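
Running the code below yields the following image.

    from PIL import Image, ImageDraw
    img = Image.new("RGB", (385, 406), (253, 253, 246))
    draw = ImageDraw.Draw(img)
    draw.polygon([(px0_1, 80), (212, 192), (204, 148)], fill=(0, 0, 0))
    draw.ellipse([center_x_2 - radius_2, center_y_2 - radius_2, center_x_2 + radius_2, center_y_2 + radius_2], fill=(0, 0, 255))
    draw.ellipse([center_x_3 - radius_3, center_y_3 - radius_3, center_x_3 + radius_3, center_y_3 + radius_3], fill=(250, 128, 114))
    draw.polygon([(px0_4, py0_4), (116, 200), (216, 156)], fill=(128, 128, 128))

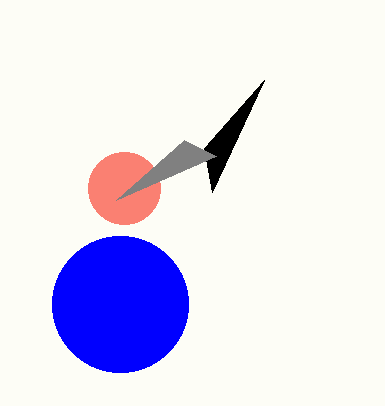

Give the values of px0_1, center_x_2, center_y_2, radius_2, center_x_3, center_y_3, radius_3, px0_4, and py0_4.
px0_1 = 264; center_x_2 = 120; center_y_2 = 304; radius_2 = 68; center_x_3 = 124; center_y_3 = 188; radius_3 = 36; px0_4 = 184; py0_4 = 140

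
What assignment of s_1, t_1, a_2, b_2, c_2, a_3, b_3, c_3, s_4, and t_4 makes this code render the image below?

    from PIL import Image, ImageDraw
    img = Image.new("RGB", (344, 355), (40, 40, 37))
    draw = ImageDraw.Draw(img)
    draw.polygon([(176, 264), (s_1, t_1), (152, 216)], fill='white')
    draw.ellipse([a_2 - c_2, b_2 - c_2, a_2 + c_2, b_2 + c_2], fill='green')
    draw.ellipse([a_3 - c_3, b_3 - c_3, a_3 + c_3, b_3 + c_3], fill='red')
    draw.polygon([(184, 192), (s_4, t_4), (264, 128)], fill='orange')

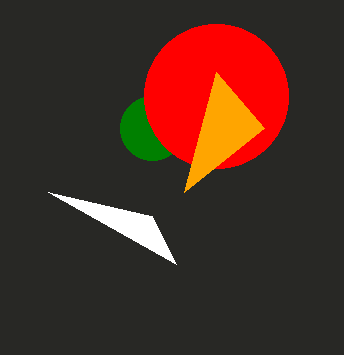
s_1 = 48, t_1 = 192, a_2 = 152, b_2 = 128, c_2 = 32, a_3 = 216, b_3 = 96, c_3 = 72, s_4 = 216, t_4 = 72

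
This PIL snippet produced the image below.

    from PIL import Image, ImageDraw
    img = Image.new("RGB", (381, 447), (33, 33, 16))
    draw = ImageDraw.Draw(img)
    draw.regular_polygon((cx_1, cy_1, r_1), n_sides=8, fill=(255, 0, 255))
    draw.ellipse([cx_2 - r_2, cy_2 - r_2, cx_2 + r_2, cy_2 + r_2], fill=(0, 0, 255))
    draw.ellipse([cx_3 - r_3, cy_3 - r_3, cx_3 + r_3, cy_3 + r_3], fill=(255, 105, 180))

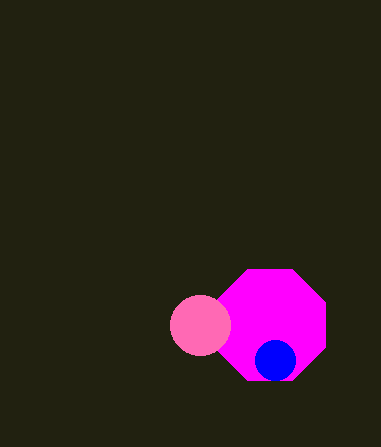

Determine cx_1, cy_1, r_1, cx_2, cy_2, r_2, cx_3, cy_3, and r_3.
cx_1 = 270
cy_1 = 325
r_1 = 60
cx_2 = 275
cy_2 = 360
r_2 = 20
cx_3 = 200
cy_3 = 325
r_3 = 30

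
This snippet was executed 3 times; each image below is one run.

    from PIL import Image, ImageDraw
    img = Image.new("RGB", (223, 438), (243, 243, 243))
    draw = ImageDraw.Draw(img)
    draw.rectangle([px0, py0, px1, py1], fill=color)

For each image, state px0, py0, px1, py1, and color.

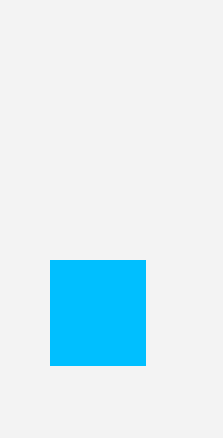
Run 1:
px0 = 50
py0 = 260
px1 = 145
py1 = 365
color = 'deepskyblue'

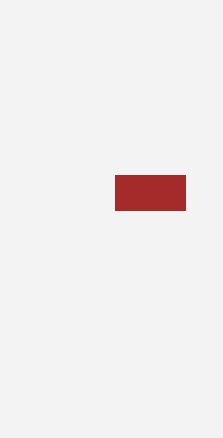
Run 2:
px0 = 115, py0 = 175, px1 = 185, py1 = 210, color = 'brown'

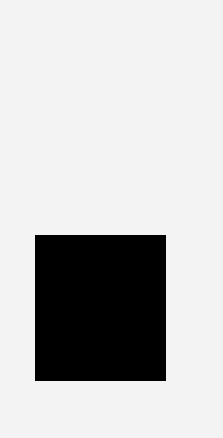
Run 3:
px0 = 35
py0 = 235
px1 = 165
py1 = 380
color = 'black'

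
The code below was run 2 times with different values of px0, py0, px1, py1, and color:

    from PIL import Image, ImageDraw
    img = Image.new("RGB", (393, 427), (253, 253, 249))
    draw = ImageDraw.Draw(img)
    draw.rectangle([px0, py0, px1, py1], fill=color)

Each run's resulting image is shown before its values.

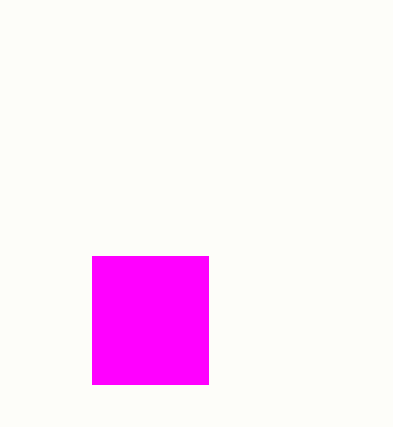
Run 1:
px0 = 92; py0 = 256; px1 = 208; py1 = 384; color = 'magenta'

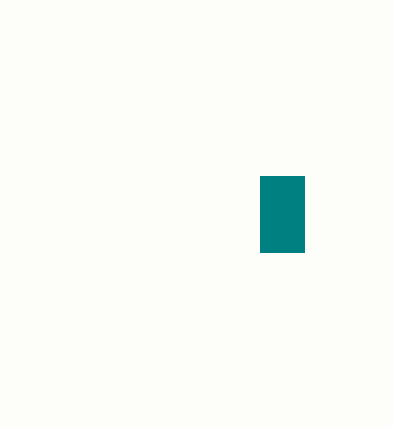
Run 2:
px0 = 260, py0 = 176, px1 = 304, py1 = 252, color = 'teal'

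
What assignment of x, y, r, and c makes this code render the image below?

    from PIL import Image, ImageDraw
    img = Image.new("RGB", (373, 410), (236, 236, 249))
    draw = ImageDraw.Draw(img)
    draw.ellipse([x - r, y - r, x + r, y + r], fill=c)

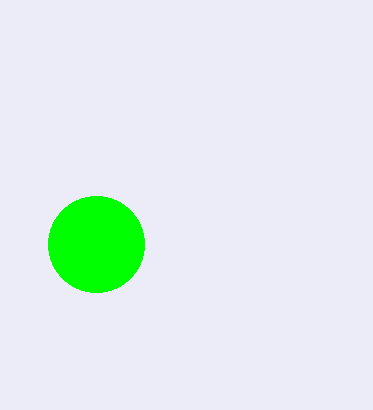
x = 96, y = 244, r = 48, c = 'lime'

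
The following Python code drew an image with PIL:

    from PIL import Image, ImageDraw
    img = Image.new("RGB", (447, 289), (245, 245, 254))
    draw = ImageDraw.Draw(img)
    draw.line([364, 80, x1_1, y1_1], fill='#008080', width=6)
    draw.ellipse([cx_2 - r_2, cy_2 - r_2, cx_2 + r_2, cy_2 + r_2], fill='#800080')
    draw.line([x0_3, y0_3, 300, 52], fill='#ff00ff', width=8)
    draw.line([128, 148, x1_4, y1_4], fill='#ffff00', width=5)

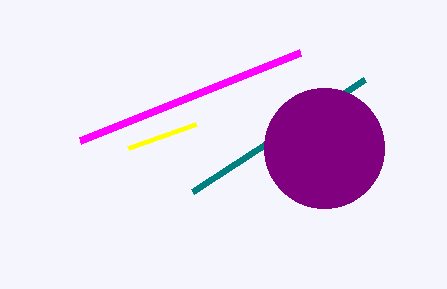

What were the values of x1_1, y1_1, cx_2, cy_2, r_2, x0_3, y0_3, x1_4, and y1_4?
x1_1 = 192; y1_1 = 192; cx_2 = 324; cy_2 = 148; r_2 = 60; x0_3 = 80; y0_3 = 140; x1_4 = 196; y1_4 = 124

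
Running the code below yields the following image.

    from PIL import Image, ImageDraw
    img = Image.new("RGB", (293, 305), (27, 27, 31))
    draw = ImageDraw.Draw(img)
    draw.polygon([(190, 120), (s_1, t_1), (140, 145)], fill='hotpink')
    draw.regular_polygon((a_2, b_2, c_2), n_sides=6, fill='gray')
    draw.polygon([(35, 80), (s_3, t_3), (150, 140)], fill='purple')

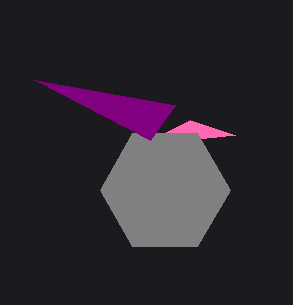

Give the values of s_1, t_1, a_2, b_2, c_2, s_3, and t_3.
s_1 = 235
t_1 = 135
a_2 = 165
b_2 = 190
c_2 = 65
s_3 = 175
t_3 = 105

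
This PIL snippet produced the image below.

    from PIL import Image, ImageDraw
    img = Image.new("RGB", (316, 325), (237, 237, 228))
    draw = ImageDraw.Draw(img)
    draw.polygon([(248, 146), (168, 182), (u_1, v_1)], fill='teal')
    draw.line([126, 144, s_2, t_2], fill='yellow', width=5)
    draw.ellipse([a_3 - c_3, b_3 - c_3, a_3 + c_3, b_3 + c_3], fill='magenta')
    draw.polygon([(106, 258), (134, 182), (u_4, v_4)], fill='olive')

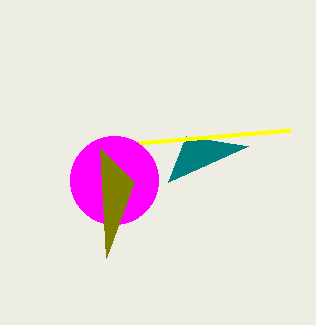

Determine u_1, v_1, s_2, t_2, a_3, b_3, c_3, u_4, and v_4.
u_1 = 186
v_1 = 136
s_2 = 290
t_2 = 130
a_3 = 114
b_3 = 180
c_3 = 44
u_4 = 100
v_4 = 148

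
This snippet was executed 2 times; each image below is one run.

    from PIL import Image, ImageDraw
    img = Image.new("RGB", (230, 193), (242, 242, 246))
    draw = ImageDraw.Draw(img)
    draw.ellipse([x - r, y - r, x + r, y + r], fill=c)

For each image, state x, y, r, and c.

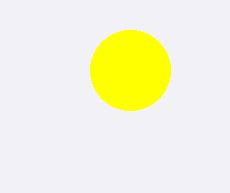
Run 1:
x = 130
y = 70
r = 40
c = 'yellow'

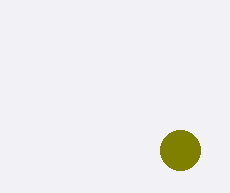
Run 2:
x = 180
y = 150
r = 20
c = 'olive'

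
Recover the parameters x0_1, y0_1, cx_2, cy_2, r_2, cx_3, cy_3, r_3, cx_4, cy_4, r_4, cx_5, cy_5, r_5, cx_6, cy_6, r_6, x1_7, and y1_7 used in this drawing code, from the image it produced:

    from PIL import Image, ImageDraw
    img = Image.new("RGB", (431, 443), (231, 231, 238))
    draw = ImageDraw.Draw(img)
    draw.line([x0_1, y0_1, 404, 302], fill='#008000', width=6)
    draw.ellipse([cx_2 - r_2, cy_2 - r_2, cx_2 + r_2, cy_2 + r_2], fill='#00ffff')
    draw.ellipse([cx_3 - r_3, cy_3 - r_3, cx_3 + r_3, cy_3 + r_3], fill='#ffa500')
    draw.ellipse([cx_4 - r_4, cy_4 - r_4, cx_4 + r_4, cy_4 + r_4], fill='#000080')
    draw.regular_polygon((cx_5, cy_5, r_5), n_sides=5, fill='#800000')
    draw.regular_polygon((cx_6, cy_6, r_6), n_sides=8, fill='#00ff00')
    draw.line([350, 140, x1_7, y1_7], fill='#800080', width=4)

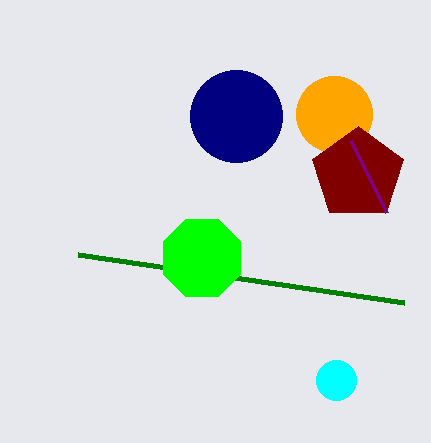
x0_1 = 78, y0_1 = 254, cx_2 = 336, cy_2 = 380, r_2 = 20, cx_3 = 334, cy_3 = 114, r_3 = 38, cx_4 = 236, cy_4 = 116, r_4 = 46, cx_5 = 358, cy_5 = 174, r_5 = 48, cx_6 = 202, cy_6 = 258, r_6 = 42, x1_7 = 386, y1_7 = 212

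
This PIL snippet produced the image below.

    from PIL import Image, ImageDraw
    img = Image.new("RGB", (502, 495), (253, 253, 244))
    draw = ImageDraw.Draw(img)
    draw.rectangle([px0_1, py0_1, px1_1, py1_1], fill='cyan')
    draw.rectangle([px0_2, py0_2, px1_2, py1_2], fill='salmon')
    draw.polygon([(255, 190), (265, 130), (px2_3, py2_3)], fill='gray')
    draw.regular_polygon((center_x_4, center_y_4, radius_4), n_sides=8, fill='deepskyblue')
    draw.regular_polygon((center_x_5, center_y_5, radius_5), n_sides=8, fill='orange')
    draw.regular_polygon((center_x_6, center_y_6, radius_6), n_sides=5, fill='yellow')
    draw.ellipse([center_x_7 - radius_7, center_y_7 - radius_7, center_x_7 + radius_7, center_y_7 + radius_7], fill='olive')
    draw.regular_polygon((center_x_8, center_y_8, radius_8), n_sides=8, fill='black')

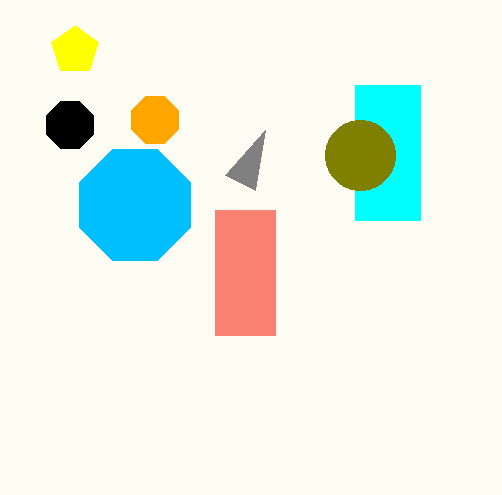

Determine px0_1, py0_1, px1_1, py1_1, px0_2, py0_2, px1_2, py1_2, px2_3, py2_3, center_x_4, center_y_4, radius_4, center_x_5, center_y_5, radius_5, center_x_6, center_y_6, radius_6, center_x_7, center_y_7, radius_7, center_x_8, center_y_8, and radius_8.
px0_1 = 355
py0_1 = 85
px1_1 = 420
py1_1 = 220
px0_2 = 215
py0_2 = 210
px1_2 = 275
py1_2 = 335
px2_3 = 225
py2_3 = 175
center_x_4 = 135
center_y_4 = 205
radius_4 = 60
center_x_5 = 155
center_y_5 = 120
radius_5 = 25
center_x_6 = 75
center_y_6 = 50
radius_6 = 25
center_x_7 = 360
center_y_7 = 155
radius_7 = 35
center_x_8 = 70
center_y_8 = 125
radius_8 = 25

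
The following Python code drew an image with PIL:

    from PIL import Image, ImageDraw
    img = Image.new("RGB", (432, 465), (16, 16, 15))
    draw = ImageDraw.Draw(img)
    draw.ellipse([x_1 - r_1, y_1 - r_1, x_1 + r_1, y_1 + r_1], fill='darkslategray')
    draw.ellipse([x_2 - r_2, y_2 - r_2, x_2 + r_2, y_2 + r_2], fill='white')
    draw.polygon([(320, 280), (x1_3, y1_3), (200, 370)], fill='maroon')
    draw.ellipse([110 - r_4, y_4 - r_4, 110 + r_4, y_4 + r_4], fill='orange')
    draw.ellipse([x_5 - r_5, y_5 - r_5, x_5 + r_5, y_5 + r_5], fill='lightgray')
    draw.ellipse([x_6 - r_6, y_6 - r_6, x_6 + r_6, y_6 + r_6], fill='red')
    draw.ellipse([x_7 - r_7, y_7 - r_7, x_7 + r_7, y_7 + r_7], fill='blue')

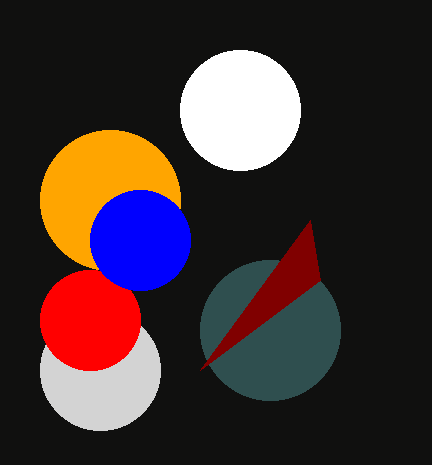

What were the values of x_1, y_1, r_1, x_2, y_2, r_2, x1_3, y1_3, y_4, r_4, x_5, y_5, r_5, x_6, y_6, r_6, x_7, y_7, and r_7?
x_1 = 270
y_1 = 330
r_1 = 70
x_2 = 240
y_2 = 110
r_2 = 60
x1_3 = 310
y1_3 = 220
y_4 = 200
r_4 = 70
x_5 = 100
y_5 = 370
r_5 = 60
x_6 = 90
y_6 = 320
r_6 = 50
x_7 = 140
y_7 = 240
r_7 = 50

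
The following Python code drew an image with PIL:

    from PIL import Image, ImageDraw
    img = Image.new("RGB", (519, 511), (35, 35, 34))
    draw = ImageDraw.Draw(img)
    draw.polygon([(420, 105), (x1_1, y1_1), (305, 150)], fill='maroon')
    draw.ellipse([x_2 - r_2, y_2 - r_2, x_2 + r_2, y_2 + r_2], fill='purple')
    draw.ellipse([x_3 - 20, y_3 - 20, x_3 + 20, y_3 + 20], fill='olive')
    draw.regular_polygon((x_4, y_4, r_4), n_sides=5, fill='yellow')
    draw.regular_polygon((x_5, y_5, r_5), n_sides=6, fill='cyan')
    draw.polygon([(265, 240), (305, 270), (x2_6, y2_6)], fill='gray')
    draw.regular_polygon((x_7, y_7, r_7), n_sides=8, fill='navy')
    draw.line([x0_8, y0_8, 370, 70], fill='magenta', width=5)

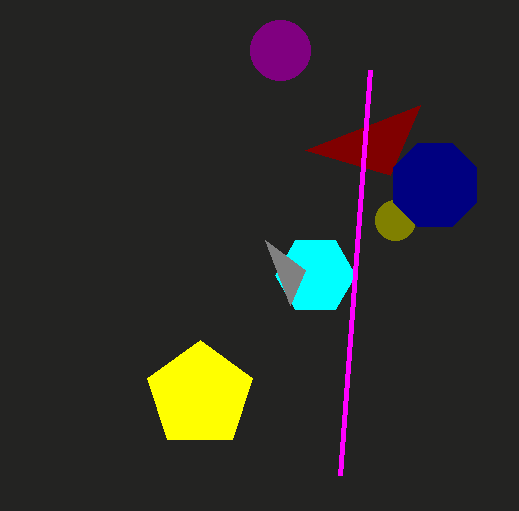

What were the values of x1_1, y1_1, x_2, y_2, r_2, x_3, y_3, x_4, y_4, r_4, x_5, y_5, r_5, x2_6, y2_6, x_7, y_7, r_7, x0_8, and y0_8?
x1_1 = 390
y1_1 = 175
x_2 = 280
y_2 = 50
r_2 = 30
x_3 = 395
y_3 = 220
x_4 = 200
y_4 = 395
r_4 = 55
x_5 = 315
y_5 = 275
r_5 = 40
x2_6 = 290
y2_6 = 305
x_7 = 435
y_7 = 185
r_7 = 45
x0_8 = 340
y0_8 = 475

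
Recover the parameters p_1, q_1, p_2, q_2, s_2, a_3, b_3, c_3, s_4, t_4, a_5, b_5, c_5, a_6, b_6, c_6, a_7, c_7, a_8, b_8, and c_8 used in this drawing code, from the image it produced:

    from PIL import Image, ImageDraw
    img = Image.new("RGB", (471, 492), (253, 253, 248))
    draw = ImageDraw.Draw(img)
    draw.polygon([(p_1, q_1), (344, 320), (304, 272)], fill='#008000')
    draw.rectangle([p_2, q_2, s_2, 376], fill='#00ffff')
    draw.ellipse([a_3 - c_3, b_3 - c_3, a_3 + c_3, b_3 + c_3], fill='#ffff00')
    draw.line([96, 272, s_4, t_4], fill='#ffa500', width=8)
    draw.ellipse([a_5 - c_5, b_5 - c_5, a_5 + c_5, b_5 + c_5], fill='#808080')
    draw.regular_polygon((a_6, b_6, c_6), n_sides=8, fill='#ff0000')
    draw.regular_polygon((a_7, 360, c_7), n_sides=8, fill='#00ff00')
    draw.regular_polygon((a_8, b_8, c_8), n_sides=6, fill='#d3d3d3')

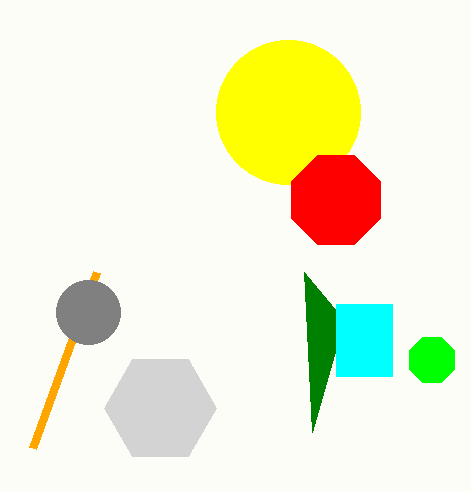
p_1 = 312; q_1 = 432; p_2 = 336; q_2 = 304; s_2 = 392; a_3 = 288; b_3 = 112; c_3 = 72; s_4 = 32; t_4 = 448; a_5 = 88; b_5 = 312; c_5 = 32; a_6 = 336; b_6 = 200; c_6 = 48; a_7 = 432; c_7 = 24; a_8 = 160; b_8 = 408; c_8 = 56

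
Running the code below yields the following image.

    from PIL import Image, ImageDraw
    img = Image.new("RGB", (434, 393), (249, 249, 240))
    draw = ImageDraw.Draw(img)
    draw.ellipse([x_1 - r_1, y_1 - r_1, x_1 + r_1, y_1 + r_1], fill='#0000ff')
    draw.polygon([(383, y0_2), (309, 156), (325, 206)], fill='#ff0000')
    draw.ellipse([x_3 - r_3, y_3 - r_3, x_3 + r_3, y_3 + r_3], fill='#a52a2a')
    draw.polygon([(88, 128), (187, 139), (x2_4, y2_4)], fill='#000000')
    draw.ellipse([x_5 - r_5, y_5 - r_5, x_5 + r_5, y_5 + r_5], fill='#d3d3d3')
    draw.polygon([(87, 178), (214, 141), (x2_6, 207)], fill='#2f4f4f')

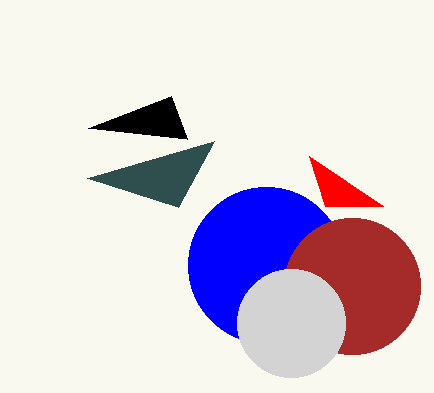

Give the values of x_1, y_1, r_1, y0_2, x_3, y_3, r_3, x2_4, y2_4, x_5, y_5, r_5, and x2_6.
x_1 = 266, y_1 = 265, r_1 = 78, y0_2 = 206, x_3 = 352, y_3 = 286, r_3 = 68, x2_4 = 171, y2_4 = 96, x_5 = 291, y_5 = 323, r_5 = 54, x2_6 = 178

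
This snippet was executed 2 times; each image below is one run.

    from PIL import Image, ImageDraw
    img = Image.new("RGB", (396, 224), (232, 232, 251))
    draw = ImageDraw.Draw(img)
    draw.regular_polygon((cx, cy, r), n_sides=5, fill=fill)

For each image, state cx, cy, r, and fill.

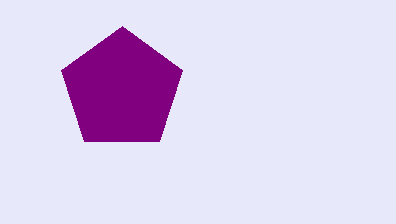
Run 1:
cx = 122, cy = 90, r = 64, fill = 'purple'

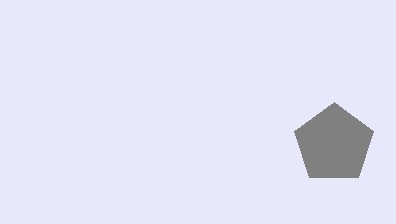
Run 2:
cx = 334; cy = 144; r = 42; fill = 'gray'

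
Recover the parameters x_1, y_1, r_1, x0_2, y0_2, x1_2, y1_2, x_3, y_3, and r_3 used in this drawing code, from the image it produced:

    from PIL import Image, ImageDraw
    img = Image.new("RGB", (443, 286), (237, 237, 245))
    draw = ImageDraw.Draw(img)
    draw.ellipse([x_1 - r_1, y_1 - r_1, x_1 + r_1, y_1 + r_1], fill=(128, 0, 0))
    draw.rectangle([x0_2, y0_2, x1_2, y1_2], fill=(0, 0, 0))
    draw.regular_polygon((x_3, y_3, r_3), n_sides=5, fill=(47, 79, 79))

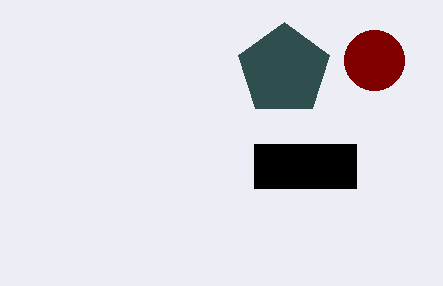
x_1 = 374; y_1 = 60; r_1 = 30; x0_2 = 254; y0_2 = 144; x1_2 = 356; y1_2 = 188; x_3 = 284; y_3 = 70; r_3 = 48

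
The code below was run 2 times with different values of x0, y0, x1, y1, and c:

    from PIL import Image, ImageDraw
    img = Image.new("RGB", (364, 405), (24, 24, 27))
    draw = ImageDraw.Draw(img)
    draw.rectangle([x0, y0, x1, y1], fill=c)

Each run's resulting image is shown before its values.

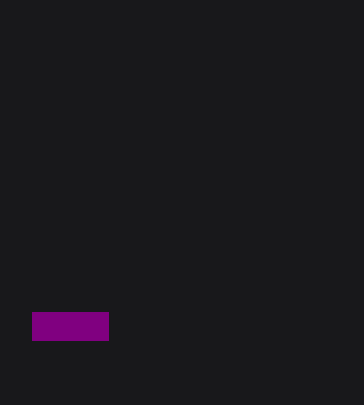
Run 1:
x0 = 32; y0 = 312; x1 = 108; y1 = 340; c = 'purple'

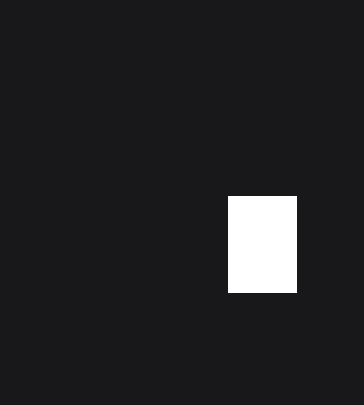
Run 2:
x0 = 228, y0 = 196, x1 = 296, y1 = 292, c = 'white'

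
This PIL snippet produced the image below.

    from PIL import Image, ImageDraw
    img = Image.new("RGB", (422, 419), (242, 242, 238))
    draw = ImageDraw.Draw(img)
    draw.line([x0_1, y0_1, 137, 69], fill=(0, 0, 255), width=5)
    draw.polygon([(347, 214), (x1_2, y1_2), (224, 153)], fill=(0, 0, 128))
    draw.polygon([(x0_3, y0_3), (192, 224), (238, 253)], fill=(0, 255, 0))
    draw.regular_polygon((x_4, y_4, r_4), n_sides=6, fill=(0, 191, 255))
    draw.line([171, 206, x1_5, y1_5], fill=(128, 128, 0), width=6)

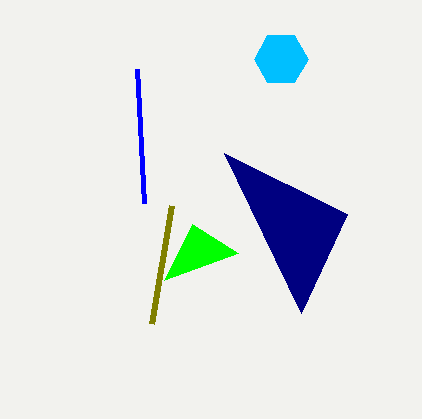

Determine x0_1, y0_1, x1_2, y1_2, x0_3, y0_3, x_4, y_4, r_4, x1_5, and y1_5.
x0_1 = 144, y0_1 = 203, x1_2 = 301, y1_2 = 313, x0_3 = 164, y0_3 = 280, x_4 = 281, y_4 = 59, r_4 = 27, x1_5 = 151, y1_5 = 324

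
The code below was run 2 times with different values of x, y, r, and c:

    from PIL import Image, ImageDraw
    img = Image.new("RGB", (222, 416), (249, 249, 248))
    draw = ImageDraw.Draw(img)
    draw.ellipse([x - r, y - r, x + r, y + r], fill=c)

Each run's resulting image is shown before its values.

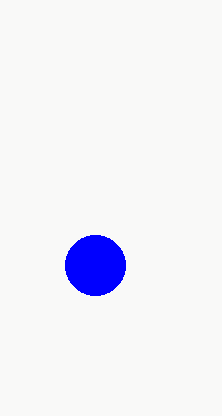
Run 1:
x = 95; y = 265; r = 30; c = 'blue'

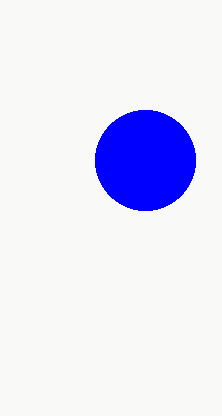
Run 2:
x = 145; y = 160; r = 50; c = 'blue'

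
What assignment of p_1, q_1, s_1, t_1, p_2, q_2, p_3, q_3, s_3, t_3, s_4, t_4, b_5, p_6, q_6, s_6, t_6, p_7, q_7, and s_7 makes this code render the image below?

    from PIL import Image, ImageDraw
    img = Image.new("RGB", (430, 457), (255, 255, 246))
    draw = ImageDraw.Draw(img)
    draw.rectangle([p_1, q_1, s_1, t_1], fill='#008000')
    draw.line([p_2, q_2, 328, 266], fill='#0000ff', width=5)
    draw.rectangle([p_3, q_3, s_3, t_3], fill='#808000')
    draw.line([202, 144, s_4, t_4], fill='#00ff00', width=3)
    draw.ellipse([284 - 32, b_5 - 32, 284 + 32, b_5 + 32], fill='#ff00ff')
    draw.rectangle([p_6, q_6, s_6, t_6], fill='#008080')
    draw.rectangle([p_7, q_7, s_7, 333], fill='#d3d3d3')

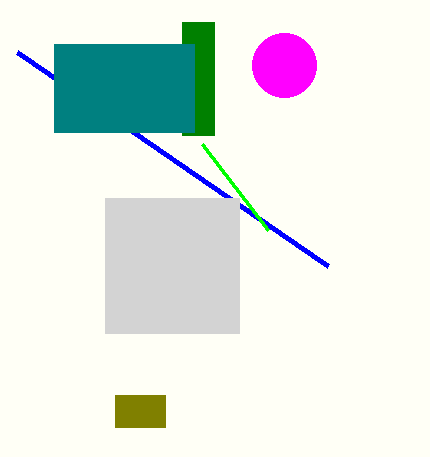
p_1 = 182; q_1 = 22; s_1 = 214; t_1 = 135; p_2 = 17; q_2 = 52; p_3 = 115; q_3 = 395; s_3 = 165; t_3 = 427; s_4 = 268; t_4 = 230; b_5 = 65; p_6 = 54; q_6 = 44; s_6 = 194; t_6 = 132; p_7 = 105; q_7 = 198; s_7 = 239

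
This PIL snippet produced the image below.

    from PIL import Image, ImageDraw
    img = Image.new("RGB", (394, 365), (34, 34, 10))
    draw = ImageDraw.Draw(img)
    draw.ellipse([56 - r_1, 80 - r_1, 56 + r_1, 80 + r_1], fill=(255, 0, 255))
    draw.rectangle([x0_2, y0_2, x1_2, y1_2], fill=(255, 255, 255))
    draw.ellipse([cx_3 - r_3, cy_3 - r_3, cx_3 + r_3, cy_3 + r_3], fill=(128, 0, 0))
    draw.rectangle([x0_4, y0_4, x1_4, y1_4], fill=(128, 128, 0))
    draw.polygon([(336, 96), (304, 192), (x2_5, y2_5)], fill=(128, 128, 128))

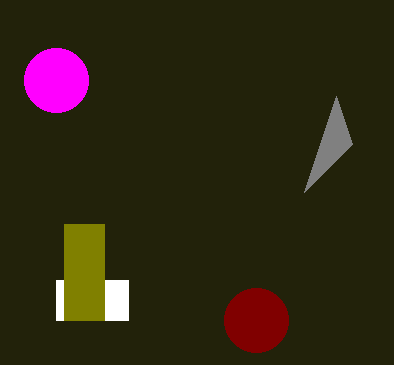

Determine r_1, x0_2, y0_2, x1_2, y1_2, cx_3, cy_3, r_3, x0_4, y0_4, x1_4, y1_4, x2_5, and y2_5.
r_1 = 32; x0_2 = 56; y0_2 = 280; x1_2 = 128; y1_2 = 320; cx_3 = 256; cy_3 = 320; r_3 = 32; x0_4 = 64; y0_4 = 224; x1_4 = 104; y1_4 = 320; x2_5 = 352; y2_5 = 144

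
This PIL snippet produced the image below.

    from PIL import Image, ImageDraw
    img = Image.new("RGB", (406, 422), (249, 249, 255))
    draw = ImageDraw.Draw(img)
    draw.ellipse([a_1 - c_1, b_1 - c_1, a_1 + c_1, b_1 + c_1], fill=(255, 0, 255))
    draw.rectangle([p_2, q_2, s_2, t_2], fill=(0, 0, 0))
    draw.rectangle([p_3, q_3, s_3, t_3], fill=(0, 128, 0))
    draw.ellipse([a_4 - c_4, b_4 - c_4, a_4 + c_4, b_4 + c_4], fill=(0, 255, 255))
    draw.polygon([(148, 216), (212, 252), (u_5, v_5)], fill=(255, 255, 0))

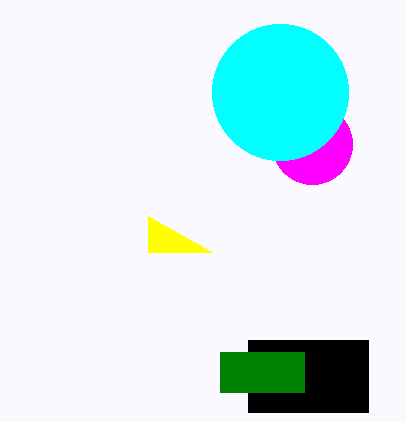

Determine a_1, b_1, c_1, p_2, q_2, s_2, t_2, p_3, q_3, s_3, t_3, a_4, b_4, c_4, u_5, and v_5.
a_1 = 312; b_1 = 144; c_1 = 40; p_2 = 248; q_2 = 340; s_2 = 368; t_2 = 412; p_3 = 220; q_3 = 352; s_3 = 304; t_3 = 392; a_4 = 280; b_4 = 92; c_4 = 68; u_5 = 148; v_5 = 252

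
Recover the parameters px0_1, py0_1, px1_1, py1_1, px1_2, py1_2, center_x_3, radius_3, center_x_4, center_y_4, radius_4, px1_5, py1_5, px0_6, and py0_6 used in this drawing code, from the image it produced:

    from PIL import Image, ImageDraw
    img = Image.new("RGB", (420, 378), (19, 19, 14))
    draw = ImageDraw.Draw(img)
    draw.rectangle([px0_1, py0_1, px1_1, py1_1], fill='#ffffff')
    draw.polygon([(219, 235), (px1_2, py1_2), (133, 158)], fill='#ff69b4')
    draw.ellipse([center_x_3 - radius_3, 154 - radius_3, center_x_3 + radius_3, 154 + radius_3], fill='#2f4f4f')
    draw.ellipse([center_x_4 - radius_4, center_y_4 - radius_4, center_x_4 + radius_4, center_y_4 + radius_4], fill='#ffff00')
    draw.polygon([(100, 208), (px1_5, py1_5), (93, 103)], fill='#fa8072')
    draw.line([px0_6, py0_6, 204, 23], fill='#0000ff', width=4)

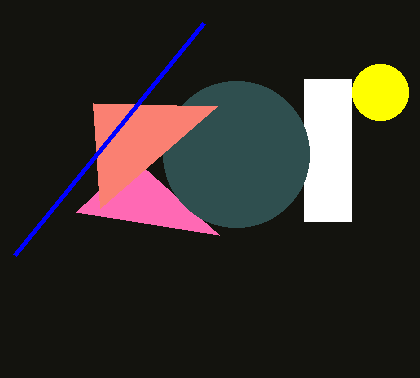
px0_1 = 304, py0_1 = 79, px1_1 = 351, py1_1 = 221, px1_2 = 76, py1_2 = 212, center_x_3 = 236, radius_3 = 73, center_x_4 = 380, center_y_4 = 92, radius_4 = 28, px1_5 = 217, py1_5 = 106, px0_6 = 15, py0_6 = 255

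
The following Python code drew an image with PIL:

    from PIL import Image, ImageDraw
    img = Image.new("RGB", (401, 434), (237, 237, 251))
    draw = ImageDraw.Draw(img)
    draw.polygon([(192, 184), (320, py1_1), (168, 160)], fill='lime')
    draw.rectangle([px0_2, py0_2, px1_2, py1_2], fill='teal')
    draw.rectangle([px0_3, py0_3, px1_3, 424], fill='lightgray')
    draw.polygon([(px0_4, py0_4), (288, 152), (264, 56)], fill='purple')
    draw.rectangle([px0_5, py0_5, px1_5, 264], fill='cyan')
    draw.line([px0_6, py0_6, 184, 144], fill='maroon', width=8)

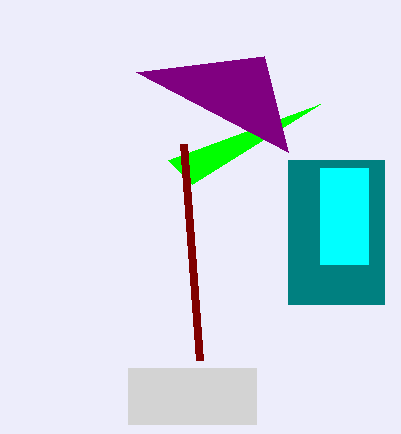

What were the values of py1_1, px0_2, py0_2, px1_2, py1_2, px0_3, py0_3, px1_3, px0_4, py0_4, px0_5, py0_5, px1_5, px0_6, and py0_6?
py1_1 = 104, px0_2 = 288, py0_2 = 160, px1_2 = 384, py1_2 = 304, px0_3 = 128, py0_3 = 368, px1_3 = 256, px0_4 = 136, py0_4 = 72, px0_5 = 320, py0_5 = 168, px1_5 = 368, px0_6 = 200, py0_6 = 360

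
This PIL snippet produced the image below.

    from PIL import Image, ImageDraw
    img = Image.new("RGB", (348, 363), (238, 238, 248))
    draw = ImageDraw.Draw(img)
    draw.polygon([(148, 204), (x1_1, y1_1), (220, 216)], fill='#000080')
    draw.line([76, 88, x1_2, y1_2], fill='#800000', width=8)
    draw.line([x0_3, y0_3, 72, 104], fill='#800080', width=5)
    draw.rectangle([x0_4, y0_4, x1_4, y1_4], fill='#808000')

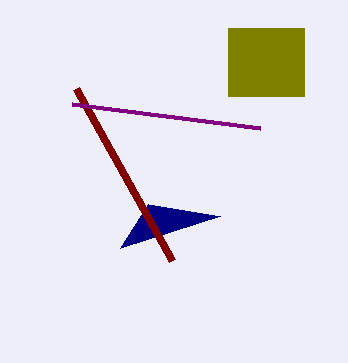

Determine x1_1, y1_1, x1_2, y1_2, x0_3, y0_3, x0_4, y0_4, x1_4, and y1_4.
x1_1 = 120; y1_1 = 248; x1_2 = 172; y1_2 = 260; x0_3 = 260; y0_3 = 128; x0_4 = 228; y0_4 = 28; x1_4 = 304; y1_4 = 96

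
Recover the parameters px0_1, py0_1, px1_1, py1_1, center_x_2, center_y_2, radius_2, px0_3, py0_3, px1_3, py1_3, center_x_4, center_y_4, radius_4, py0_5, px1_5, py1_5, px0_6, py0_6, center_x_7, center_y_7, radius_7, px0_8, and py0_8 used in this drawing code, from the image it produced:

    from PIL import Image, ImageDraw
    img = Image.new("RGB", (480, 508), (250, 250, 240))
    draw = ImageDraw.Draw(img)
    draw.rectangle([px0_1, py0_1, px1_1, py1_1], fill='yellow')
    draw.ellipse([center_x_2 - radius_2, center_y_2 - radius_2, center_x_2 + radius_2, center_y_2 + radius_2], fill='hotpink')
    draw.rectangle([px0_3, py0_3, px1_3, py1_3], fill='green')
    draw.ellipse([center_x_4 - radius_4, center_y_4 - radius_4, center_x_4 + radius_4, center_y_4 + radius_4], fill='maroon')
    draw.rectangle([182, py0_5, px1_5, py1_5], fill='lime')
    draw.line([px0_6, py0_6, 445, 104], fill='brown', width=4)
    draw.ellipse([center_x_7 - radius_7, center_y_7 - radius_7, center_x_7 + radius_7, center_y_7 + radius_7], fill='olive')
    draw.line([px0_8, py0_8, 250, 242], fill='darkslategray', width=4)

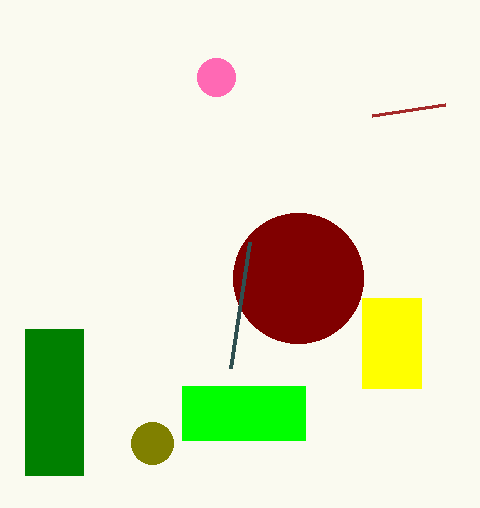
px0_1 = 362, py0_1 = 298, px1_1 = 421, py1_1 = 388, center_x_2 = 216, center_y_2 = 77, radius_2 = 19, px0_3 = 25, py0_3 = 329, px1_3 = 83, py1_3 = 475, center_x_4 = 298, center_y_4 = 278, radius_4 = 65, py0_5 = 386, px1_5 = 305, py1_5 = 440, px0_6 = 372, py0_6 = 115, center_x_7 = 152, center_y_7 = 443, radius_7 = 21, px0_8 = 231, py0_8 = 368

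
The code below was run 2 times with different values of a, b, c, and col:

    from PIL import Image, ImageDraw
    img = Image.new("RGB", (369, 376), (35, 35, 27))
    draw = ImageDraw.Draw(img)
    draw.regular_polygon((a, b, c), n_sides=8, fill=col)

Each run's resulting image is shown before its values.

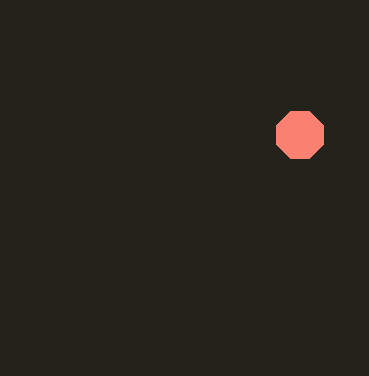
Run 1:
a = 300, b = 135, c = 25, col = 'salmon'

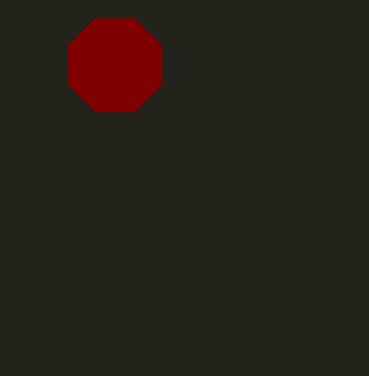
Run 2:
a = 115
b = 65
c = 50
col = 'maroon'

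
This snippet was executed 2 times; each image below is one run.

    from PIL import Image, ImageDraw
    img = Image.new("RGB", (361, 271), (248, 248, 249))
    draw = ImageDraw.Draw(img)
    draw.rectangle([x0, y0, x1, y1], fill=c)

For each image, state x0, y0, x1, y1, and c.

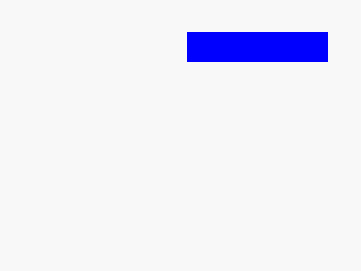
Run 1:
x0 = 187; y0 = 32; x1 = 327; y1 = 61; c = 'blue'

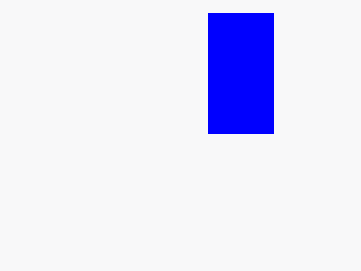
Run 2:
x0 = 208; y0 = 13; x1 = 273; y1 = 133; c = 'blue'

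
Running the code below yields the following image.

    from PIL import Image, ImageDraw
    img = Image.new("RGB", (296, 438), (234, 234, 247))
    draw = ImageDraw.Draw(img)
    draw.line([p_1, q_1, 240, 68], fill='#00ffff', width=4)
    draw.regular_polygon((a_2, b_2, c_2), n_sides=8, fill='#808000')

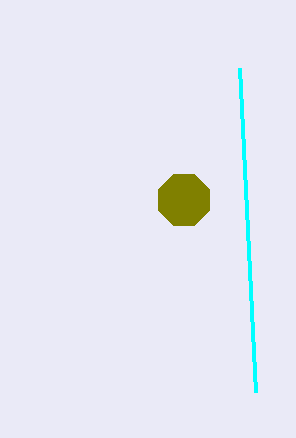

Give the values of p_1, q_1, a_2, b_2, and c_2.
p_1 = 256; q_1 = 392; a_2 = 184; b_2 = 200; c_2 = 28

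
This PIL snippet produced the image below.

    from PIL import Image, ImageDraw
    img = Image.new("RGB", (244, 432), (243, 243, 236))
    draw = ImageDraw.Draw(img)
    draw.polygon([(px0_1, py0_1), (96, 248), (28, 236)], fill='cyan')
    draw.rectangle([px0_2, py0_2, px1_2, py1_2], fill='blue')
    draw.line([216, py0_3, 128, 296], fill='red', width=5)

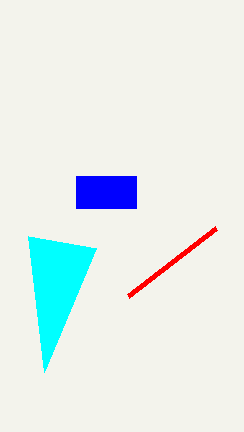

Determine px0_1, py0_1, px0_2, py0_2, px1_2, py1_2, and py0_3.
px0_1 = 44; py0_1 = 372; px0_2 = 76; py0_2 = 176; px1_2 = 136; py1_2 = 208; py0_3 = 228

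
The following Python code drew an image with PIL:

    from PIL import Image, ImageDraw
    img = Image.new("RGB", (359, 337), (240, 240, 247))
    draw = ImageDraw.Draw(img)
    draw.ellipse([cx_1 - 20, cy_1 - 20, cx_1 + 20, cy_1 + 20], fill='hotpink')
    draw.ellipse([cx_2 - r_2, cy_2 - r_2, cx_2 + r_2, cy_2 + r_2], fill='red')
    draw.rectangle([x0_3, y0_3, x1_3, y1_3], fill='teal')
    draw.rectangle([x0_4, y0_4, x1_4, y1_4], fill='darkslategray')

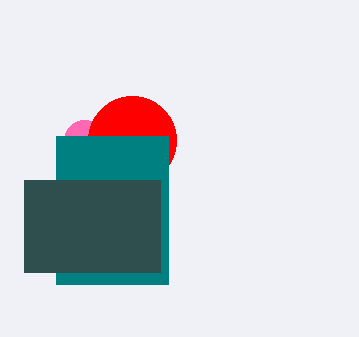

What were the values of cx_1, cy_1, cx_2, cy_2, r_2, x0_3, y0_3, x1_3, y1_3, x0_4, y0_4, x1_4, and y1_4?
cx_1 = 84, cy_1 = 140, cx_2 = 132, cy_2 = 140, r_2 = 44, x0_3 = 56, y0_3 = 136, x1_3 = 168, y1_3 = 284, x0_4 = 24, y0_4 = 180, x1_4 = 160, y1_4 = 272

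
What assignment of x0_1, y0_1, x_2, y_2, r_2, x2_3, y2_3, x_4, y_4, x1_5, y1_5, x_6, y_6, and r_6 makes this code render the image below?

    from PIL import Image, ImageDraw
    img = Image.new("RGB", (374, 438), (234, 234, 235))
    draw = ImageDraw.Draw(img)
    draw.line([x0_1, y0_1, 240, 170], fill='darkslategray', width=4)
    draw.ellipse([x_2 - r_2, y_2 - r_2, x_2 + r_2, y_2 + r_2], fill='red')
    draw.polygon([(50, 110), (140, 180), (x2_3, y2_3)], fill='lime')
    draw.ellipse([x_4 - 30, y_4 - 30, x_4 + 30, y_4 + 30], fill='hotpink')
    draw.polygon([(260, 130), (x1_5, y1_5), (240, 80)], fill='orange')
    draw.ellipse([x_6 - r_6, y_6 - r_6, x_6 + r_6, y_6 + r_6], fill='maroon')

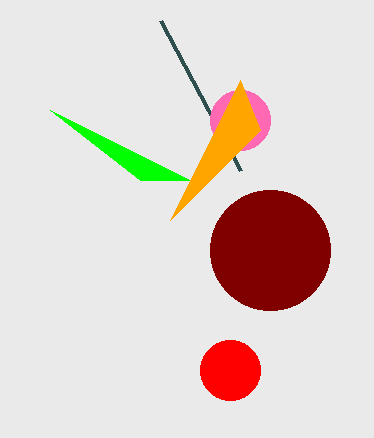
x0_1 = 160, y0_1 = 20, x_2 = 230, y_2 = 370, r_2 = 30, x2_3 = 190, y2_3 = 180, x_4 = 240, y_4 = 120, x1_5 = 170, y1_5 = 220, x_6 = 270, y_6 = 250, r_6 = 60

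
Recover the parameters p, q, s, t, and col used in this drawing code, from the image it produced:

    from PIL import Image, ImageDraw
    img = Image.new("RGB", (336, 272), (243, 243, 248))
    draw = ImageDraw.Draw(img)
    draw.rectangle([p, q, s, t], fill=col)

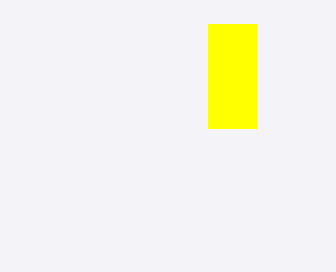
p = 208
q = 24
s = 256
t = 128
col = 'yellow'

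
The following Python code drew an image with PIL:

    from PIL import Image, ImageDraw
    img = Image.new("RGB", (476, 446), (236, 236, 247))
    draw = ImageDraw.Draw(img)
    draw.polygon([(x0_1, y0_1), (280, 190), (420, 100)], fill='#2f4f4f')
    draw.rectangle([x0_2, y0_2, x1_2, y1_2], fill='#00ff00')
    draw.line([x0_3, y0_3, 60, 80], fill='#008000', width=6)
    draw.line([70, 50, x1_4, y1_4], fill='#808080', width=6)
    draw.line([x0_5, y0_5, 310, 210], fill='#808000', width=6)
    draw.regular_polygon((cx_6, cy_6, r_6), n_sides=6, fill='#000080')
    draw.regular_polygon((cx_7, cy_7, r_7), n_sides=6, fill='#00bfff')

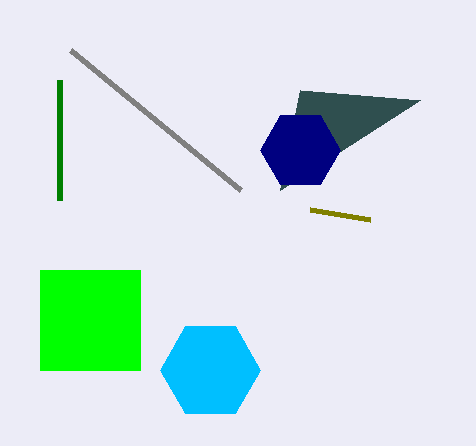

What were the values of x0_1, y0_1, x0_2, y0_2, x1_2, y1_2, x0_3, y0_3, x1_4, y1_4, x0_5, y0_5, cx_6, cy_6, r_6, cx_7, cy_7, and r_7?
x0_1 = 300; y0_1 = 90; x0_2 = 40; y0_2 = 270; x1_2 = 140; y1_2 = 370; x0_3 = 60; y0_3 = 200; x1_4 = 240; y1_4 = 190; x0_5 = 370; y0_5 = 220; cx_6 = 300; cy_6 = 150; r_6 = 40; cx_7 = 210; cy_7 = 370; r_7 = 50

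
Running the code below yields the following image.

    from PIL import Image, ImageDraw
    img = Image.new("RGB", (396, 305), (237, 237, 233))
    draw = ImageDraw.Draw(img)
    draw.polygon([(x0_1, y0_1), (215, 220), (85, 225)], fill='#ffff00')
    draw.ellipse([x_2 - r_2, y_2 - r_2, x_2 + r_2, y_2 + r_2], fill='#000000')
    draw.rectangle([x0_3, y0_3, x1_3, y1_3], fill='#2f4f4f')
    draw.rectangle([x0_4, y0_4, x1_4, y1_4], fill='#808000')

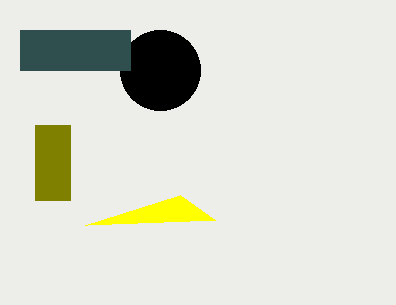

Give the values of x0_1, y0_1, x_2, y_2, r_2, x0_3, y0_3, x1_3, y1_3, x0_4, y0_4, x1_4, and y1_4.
x0_1 = 180, y0_1 = 195, x_2 = 160, y_2 = 70, r_2 = 40, x0_3 = 20, y0_3 = 30, x1_3 = 130, y1_3 = 70, x0_4 = 35, y0_4 = 125, x1_4 = 70, y1_4 = 200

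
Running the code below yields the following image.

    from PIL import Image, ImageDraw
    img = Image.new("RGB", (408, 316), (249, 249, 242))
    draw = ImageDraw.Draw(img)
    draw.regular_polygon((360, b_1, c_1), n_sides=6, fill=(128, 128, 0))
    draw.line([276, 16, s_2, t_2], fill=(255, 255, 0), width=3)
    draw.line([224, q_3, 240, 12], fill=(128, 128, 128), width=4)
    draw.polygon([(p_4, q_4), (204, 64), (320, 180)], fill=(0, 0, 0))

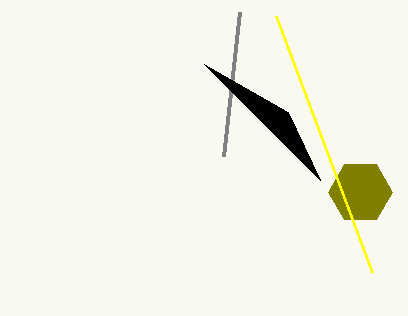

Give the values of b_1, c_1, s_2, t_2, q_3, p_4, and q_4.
b_1 = 192, c_1 = 32, s_2 = 372, t_2 = 272, q_3 = 156, p_4 = 288, q_4 = 112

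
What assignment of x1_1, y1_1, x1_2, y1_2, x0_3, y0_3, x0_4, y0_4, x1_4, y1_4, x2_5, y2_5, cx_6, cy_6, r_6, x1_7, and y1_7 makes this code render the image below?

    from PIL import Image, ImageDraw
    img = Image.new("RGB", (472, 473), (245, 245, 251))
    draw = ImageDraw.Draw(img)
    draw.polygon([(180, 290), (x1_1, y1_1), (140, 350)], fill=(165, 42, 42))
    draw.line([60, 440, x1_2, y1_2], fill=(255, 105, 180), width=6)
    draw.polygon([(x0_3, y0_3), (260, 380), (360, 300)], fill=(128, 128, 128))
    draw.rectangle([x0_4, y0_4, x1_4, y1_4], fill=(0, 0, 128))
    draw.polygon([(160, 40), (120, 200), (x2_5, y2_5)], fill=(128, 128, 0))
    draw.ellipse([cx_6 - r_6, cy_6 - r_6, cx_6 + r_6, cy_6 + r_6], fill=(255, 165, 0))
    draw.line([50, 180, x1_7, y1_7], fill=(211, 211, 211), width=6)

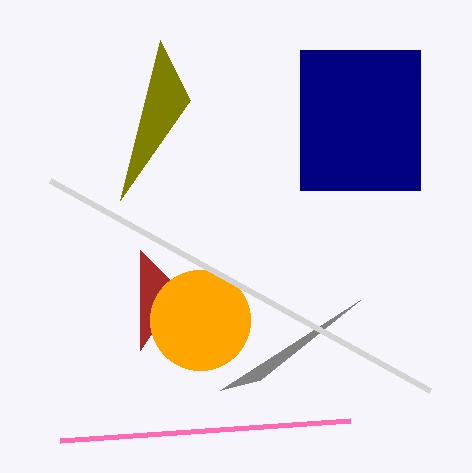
x1_1 = 140, y1_1 = 250, x1_2 = 350, y1_2 = 420, x0_3 = 220, y0_3 = 390, x0_4 = 300, y0_4 = 50, x1_4 = 420, y1_4 = 190, x2_5 = 190, y2_5 = 100, cx_6 = 200, cy_6 = 320, r_6 = 50, x1_7 = 430, y1_7 = 390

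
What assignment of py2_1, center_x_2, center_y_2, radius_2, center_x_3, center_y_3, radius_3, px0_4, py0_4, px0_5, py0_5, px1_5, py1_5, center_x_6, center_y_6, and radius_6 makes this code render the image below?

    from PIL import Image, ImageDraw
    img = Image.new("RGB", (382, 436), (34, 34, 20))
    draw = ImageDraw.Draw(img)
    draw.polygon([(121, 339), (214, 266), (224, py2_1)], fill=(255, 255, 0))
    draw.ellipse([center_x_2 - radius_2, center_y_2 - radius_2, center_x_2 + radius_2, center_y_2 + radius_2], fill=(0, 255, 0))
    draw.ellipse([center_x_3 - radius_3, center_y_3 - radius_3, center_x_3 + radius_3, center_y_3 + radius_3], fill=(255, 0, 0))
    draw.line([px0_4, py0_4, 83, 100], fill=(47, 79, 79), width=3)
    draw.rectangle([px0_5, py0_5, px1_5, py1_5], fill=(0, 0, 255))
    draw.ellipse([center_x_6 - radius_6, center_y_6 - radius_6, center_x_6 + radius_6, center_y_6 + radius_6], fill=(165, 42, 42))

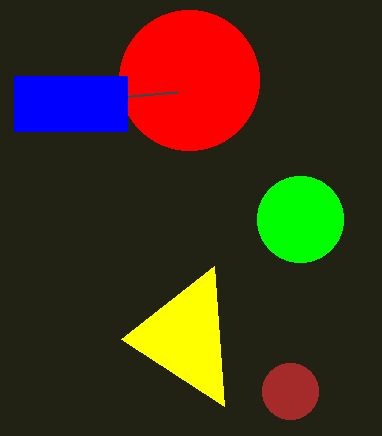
py2_1 = 406
center_x_2 = 300
center_y_2 = 219
radius_2 = 43
center_x_3 = 189
center_y_3 = 80
radius_3 = 70
px0_4 = 177
py0_4 = 92
px0_5 = 14
py0_5 = 76
px1_5 = 127
py1_5 = 131
center_x_6 = 290
center_y_6 = 391
radius_6 = 28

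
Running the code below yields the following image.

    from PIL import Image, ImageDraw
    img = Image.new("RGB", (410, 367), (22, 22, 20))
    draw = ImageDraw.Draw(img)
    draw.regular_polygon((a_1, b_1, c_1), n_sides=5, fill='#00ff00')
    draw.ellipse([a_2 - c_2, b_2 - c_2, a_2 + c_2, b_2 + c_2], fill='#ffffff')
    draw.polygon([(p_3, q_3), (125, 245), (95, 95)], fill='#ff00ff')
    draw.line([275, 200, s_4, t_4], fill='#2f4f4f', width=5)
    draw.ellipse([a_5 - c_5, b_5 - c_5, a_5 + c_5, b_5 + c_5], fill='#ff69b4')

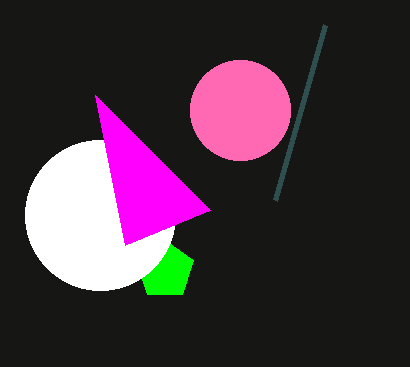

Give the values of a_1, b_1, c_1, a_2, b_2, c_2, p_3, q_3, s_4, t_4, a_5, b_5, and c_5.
a_1 = 165; b_1 = 270; c_1 = 30; a_2 = 100; b_2 = 215; c_2 = 75; p_3 = 210; q_3 = 210; s_4 = 325; t_4 = 25; a_5 = 240; b_5 = 110; c_5 = 50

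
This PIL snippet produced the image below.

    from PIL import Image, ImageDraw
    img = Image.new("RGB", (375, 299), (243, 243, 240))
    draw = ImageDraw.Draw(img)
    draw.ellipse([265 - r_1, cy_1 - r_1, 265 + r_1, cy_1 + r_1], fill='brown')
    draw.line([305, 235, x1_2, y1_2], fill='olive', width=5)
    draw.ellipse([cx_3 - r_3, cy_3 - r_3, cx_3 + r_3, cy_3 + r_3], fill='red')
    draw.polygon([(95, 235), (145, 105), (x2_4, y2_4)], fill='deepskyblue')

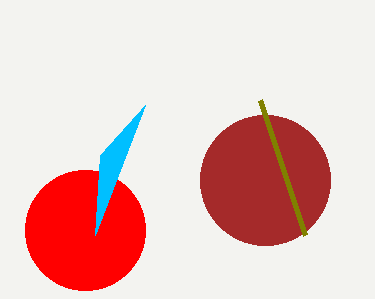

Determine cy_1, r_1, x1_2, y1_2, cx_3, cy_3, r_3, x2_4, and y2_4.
cy_1 = 180; r_1 = 65; x1_2 = 260; y1_2 = 100; cx_3 = 85; cy_3 = 230; r_3 = 60; x2_4 = 100; y2_4 = 155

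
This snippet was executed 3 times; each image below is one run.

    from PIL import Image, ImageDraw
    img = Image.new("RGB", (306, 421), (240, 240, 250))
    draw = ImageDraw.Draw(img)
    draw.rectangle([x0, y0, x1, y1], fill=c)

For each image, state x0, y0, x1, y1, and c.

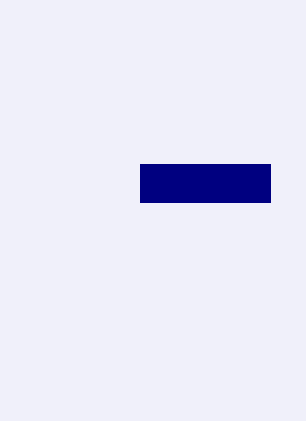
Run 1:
x0 = 140, y0 = 164, x1 = 270, y1 = 202, c = 'navy'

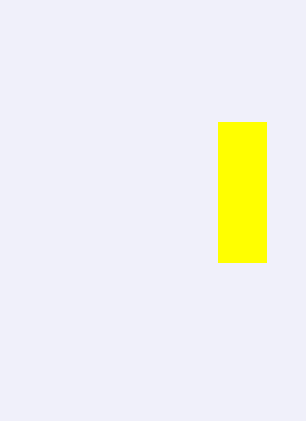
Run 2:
x0 = 218
y0 = 122
x1 = 266
y1 = 262
c = 'yellow'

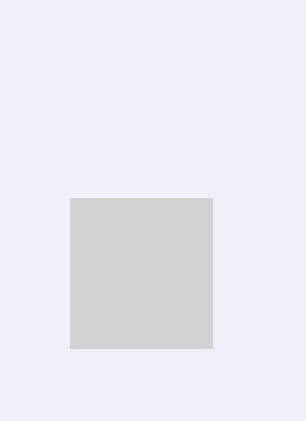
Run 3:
x0 = 70; y0 = 198; x1 = 212; y1 = 348; c = 'lightgray'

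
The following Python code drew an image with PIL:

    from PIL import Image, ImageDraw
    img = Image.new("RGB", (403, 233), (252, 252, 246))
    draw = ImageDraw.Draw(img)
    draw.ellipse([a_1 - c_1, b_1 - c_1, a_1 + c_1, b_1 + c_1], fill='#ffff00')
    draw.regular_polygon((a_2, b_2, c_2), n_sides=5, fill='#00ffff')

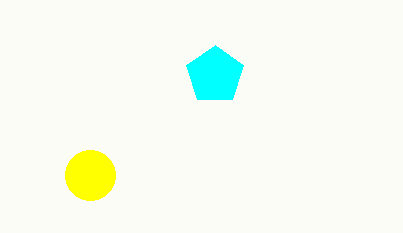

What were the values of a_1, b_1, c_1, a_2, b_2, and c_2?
a_1 = 90, b_1 = 175, c_1 = 25, a_2 = 215, b_2 = 75, c_2 = 30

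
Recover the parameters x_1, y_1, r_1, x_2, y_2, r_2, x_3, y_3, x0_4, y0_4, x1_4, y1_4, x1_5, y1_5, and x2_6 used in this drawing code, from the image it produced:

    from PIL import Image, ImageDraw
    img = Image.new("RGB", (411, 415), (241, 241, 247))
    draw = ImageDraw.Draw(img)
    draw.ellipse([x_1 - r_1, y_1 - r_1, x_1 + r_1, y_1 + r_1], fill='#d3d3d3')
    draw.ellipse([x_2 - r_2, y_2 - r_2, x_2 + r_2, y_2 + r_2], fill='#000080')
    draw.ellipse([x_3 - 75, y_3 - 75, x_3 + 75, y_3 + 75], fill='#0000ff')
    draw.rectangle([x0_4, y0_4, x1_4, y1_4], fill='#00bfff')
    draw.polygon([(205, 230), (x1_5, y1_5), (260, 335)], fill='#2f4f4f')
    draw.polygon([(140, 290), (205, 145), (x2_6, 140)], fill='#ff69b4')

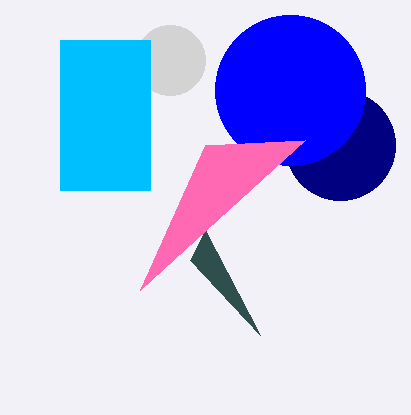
x_1 = 170; y_1 = 60; r_1 = 35; x_2 = 340; y_2 = 145; r_2 = 55; x_3 = 290; y_3 = 90; x0_4 = 60; y0_4 = 40; x1_4 = 150; y1_4 = 190; x1_5 = 190; y1_5 = 260; x2_6 = 305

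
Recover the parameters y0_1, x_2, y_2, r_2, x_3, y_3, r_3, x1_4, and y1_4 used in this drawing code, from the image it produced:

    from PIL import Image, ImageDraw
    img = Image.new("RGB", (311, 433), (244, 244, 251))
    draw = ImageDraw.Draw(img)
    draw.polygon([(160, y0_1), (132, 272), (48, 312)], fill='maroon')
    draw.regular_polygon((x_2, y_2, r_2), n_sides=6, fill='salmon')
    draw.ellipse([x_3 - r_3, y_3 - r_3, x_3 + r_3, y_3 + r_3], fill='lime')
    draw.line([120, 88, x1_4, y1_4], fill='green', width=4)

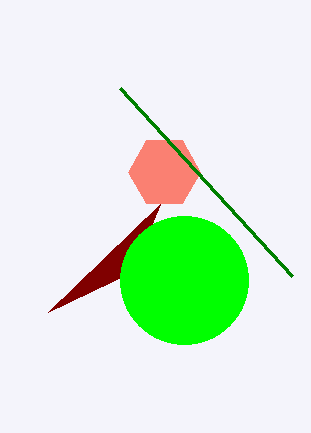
y0_1 = 204, x_2 = 164, y_2 = 172, r_2 = 36, x_3 = 184, y_3 = 280, r_3 = 64, x1_4 = 292, y1_4 = 276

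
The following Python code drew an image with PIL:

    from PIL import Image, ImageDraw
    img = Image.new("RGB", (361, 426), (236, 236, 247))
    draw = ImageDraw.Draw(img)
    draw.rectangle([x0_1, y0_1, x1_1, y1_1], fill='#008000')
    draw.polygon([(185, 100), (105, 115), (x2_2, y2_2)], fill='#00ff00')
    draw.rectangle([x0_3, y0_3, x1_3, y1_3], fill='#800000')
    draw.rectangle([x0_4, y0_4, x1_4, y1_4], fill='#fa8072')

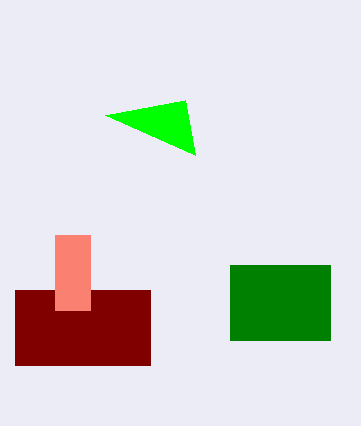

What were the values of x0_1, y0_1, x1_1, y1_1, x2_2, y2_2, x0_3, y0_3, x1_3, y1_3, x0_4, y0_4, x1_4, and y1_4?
x0_1 = 230
y0_1 = 265
x1_1 = 330
y1_1 = 340
x2_2 = 195
y2_2 = 155
x0_3 = 15
y0_3 = 290
x1_3 = 150
y1_3 = 365
x0_4 = 55
y0_4 = 235
x1_4 = 90
y1_4 = 310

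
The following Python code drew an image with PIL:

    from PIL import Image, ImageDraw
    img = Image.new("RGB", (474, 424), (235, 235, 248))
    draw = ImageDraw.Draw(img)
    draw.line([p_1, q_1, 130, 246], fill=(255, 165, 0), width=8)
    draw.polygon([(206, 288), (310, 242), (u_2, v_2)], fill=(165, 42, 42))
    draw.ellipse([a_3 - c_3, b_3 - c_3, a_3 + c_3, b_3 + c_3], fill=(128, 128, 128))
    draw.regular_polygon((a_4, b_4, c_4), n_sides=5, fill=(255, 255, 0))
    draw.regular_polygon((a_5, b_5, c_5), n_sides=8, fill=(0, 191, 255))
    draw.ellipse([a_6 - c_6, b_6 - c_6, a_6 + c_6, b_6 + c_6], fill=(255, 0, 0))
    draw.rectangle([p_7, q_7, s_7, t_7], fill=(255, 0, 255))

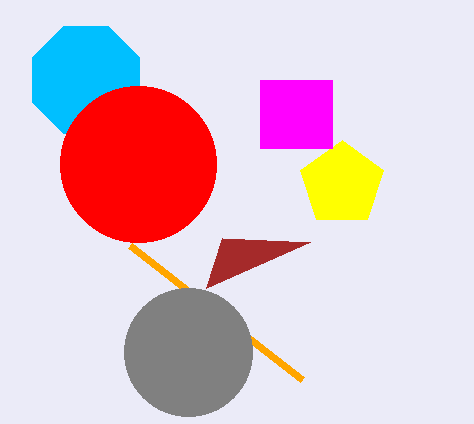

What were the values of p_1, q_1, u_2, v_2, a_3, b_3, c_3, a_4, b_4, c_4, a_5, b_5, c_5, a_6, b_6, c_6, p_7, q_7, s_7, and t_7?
p_1 = 302; q_1 = 380; u_2 = 222; v_2 = 238; a_3 = 188; b_3 = 352; c_3 = 64; a_4 = 342; b_4 = 184; c_4 = 44; a_5 = 86; b_5 = 80; c_5 = 58; a_6 = 138; b_6 = 164; c_6 = 78; p_7 = 260; q_7 = 80; s_7 = 332; t_7 = 148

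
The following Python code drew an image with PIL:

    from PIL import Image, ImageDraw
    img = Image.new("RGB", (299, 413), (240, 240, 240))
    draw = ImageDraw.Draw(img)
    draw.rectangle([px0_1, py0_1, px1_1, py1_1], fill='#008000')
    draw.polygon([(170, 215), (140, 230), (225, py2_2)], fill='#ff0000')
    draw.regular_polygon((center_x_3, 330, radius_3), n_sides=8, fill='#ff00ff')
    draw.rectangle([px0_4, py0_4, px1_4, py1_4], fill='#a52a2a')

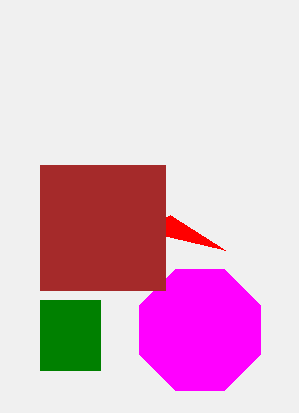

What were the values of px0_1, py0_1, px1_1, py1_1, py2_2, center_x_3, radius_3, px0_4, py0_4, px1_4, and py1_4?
px0_1 = 40
py0_1 = 300
px1_1 = 100
py1_1 = 370
py2_2 = 250
center_x_3 = 200
radius_3 = 65
px0_4 = 40
py0_4 = 165
px1_4 = 165
py1_4 = 290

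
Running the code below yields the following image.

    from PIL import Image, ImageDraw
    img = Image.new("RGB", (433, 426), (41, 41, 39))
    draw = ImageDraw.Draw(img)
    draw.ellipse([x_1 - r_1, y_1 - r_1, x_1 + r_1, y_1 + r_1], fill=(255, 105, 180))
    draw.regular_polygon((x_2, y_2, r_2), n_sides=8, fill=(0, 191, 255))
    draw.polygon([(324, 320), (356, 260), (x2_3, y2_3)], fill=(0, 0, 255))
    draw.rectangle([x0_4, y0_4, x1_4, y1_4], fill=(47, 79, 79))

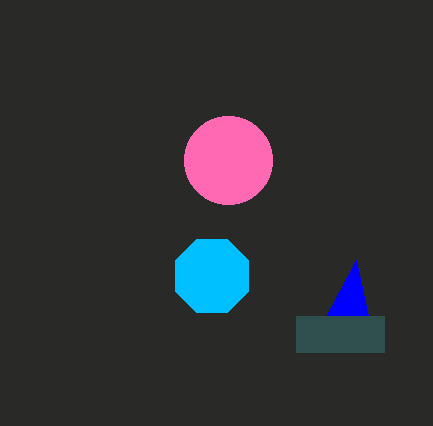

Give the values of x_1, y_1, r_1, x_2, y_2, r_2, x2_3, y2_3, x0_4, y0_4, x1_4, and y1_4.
x_1 = 228, y_1 = 160, r_1 = 44, x_2 = 212, y_2 = 276, r_2 = 40, x2_3 = 368, y2_3 = 316, x0_4 = 296, y0_4 = 316, x1_4 = 384, y1_4 = 352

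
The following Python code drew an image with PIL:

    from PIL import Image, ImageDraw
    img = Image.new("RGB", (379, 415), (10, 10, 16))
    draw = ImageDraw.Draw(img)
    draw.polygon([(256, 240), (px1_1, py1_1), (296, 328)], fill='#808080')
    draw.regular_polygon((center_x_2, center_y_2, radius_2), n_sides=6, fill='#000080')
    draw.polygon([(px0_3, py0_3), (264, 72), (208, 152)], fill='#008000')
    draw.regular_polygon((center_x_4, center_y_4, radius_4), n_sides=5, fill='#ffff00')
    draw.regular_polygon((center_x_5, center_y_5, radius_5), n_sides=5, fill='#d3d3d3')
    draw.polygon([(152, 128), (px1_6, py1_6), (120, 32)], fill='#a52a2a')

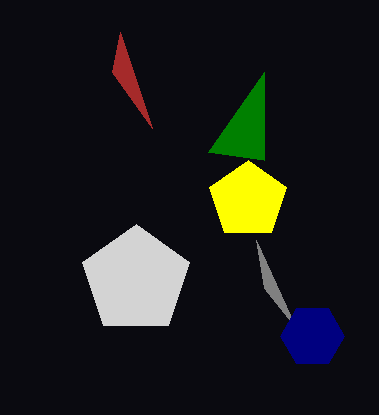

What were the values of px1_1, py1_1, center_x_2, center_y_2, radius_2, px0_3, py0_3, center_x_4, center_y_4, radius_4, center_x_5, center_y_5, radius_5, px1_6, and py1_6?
px1_1 = 264; py1_1 = 288; center_x_2 = 312; center_y_2 = 336; radius_2 = 32; px0_3 = 264; py0_3 = 160; center_x_4 = 248; center_y_4 = 200; radius_4 = 40; center_x_5 = 136; center_y_5 = 280; radius_5 = 56; px1_6 = 112; py1_6 = 72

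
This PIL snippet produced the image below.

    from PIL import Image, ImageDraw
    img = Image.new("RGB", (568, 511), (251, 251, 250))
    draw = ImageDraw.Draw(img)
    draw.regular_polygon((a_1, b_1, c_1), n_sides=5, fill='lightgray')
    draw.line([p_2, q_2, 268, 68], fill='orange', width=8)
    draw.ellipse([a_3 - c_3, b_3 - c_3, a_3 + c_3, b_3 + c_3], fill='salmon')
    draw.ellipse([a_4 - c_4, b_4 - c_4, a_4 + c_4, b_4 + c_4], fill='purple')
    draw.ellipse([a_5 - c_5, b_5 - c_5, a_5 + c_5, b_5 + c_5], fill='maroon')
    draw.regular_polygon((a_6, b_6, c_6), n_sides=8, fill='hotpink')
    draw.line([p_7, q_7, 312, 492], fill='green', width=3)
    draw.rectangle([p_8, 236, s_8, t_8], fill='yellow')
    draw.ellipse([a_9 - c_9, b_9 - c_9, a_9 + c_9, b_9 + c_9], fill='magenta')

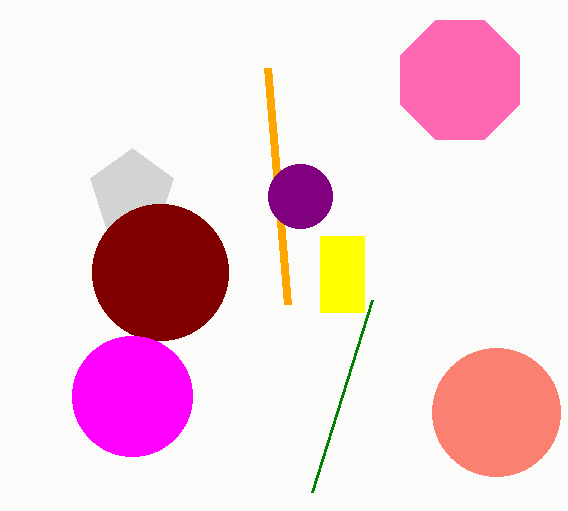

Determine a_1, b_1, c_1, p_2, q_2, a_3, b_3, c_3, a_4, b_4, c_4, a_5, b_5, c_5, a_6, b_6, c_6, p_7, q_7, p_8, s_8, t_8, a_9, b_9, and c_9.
a_1 = 132
b_1 = 192
c_1 = 44
p_2 = 288
q_2 = 304
a_3 = 496
b_3 = 412
c_3 = 64
a_4 = 300
b_4 = 196
c_4 = 32
a_5 = 160
b_5 = 272
c_5 = 68
a_6 = 460
b_6 = 80
c_6 = 64
p_7 = 372
q_7 = 300
p_8 = 320
s_8 = 364
t_8 = 312
a_9 = 132
b_9 = 396
c_9 = 60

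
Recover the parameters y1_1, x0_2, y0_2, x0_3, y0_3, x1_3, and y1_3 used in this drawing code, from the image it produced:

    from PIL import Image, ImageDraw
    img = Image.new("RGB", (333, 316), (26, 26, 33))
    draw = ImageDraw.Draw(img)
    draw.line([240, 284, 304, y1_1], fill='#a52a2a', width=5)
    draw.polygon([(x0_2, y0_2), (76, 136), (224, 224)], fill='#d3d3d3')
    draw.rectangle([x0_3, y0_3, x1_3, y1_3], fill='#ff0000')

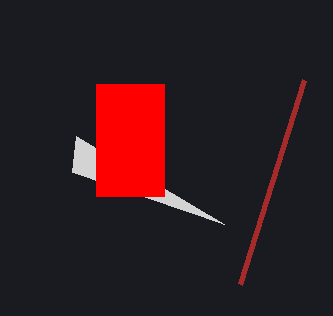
y1_1 = 80, x0_2 = 72, y0_2 = 172, x0_3 = 96, y0_3 = 84, x1_3 = 164, y1_3 = 196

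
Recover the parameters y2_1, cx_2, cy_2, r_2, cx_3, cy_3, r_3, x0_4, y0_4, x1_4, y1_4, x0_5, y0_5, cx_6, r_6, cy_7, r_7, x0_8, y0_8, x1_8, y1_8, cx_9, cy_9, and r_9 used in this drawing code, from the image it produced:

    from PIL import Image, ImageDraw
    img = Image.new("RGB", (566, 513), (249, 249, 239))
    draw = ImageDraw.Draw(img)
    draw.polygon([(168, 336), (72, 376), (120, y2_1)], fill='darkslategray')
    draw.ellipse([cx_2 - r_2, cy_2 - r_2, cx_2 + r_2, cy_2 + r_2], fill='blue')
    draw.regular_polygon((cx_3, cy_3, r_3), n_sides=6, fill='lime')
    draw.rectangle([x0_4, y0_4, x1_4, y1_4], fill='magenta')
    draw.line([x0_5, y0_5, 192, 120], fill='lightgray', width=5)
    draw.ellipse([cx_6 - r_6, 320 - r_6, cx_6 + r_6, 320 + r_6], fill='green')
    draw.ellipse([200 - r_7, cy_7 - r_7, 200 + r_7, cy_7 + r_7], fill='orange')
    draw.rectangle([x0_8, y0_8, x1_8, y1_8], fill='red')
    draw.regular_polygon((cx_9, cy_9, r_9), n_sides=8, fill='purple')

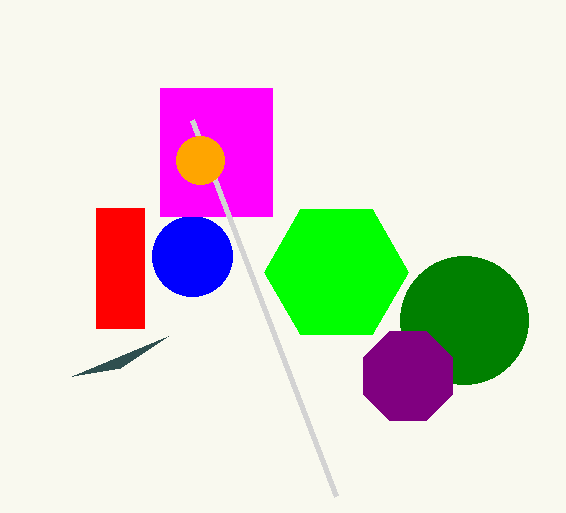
y2_1 = 368
cx_2 = 192
cy_2 = 256
r_2 = 40
cx_3 = 336
cy_3 = 272
r_3 = 72
x0_4 = 160
y0_4 = 88
x1_4 = 272
y1_4 = 216
x0_5 = 336
y0_5 = 496
cx_6 = 464
r_6 = 64
cy_7 = 160
r_7 = 24
x0_8 = 96
y0_8 = 208
x1_8 = 144
y1_8 = 328
cx_9 = 408
cy_9 = 376
r_9 = 48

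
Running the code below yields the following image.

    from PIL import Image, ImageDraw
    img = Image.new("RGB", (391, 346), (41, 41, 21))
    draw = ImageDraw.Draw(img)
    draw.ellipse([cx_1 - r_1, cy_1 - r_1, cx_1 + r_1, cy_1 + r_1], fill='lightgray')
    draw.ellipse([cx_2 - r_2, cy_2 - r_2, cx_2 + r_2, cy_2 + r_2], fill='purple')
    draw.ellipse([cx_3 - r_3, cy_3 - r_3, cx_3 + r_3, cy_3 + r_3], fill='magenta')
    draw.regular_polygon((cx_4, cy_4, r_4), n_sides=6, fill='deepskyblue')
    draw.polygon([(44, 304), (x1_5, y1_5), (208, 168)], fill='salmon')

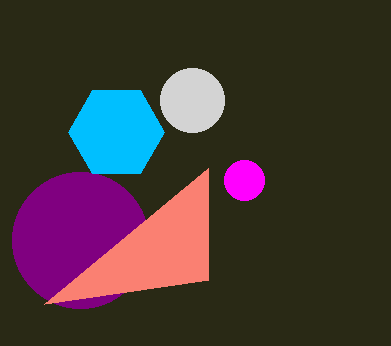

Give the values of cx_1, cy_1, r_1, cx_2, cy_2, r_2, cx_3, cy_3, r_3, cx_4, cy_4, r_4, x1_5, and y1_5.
cx_1 = 192; cy_1 = 100; r_1 = 32; cx_2 = 80; cy_2 = 240; r_2 = 68; cx_3 = 244; cy_3 = 180; r_3 = 20; cx_4 = 116; cy_4 = 132; r_4 = 48; x1_5 = 208; y1_5 = 280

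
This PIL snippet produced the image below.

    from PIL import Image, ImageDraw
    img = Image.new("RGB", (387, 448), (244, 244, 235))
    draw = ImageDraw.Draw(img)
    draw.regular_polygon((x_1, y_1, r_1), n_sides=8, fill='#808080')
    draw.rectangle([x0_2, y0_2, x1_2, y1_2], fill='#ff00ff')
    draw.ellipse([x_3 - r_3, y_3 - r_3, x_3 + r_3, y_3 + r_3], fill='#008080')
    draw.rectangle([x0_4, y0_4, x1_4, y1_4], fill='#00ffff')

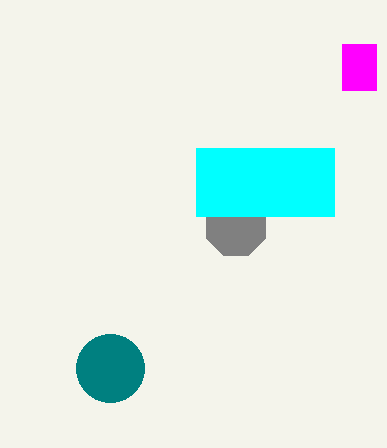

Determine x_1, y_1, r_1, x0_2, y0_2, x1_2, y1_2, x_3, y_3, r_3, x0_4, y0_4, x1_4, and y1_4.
x_1 = 236, y_1 = 226, r_1 = 32, x0_2 = 342, y0_2 = 44, x1_2 = 376, y1_2 = 90, x_3 = 110, y_3 = 368, r_3 = 34, x0_4 = 196, y0_4 = 148, x1_4 = 334, y1_4 = 216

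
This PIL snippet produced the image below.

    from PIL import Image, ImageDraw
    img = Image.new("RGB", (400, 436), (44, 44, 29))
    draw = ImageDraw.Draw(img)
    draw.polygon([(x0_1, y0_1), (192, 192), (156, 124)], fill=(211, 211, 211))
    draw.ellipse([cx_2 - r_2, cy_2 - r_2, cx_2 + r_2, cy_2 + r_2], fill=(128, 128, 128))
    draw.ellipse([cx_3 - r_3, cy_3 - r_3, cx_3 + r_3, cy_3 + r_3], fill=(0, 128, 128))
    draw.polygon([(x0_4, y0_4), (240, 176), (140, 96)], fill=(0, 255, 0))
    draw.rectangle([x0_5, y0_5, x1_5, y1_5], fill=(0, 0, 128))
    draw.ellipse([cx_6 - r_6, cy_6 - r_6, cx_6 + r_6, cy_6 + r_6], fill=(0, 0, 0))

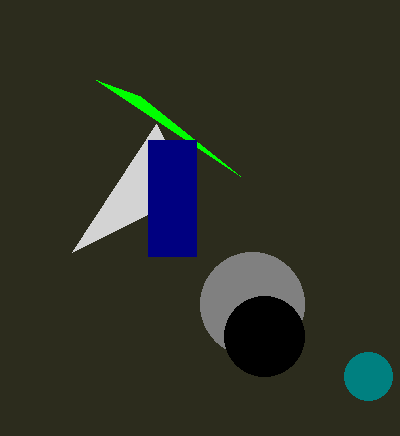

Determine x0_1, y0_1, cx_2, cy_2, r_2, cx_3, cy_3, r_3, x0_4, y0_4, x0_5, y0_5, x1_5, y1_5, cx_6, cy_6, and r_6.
x0_1 = 72; y0_1 = 252; cx_2 = 252; cy_2 = 304; r_2 = 52; cx_3 = 368; cy_3 = 376; r_3 = 24; x0_4 = 96; y0_4 = 80; x0_5 = 148; y0_5 = 140; x1_5 = 196; y1_5 = 256; cx_6 = 264; cy_6 = 336; r_6 = 40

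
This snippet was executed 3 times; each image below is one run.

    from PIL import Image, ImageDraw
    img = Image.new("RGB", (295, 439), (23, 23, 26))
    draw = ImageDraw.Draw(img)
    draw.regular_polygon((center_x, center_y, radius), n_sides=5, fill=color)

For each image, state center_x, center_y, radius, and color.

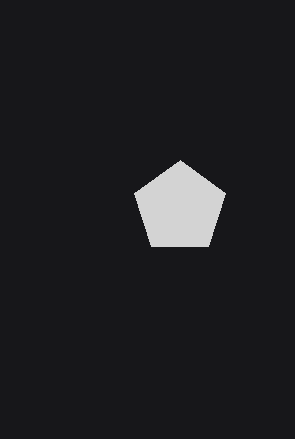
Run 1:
center_x = 180, center_y = 208, radius = 48, color = 'lightgray'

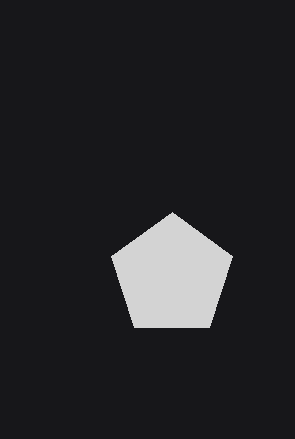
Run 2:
center_x = 172
center_y = 276
radius = 64
color = 'lightgray'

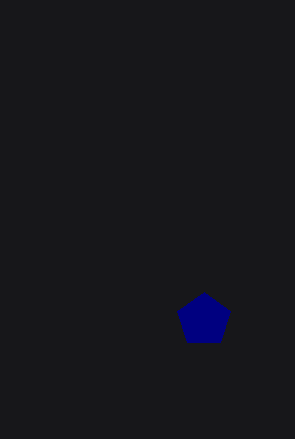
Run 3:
center_x = 204; center_y = 320; radius = 28; color = 'navy'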